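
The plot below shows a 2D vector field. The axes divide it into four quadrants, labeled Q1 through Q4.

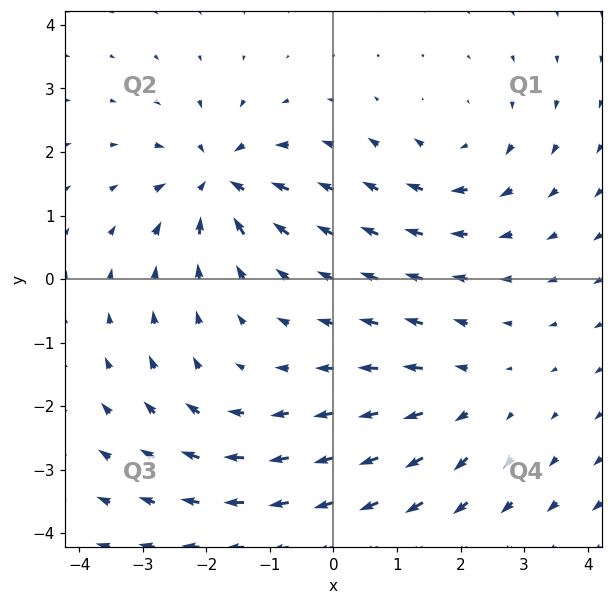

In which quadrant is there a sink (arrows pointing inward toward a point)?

Q2

The sink sits at approximately (-1.8, 1.5), which lies in quadrant Q2. The divergence there is about -7, negative as expected for a sink.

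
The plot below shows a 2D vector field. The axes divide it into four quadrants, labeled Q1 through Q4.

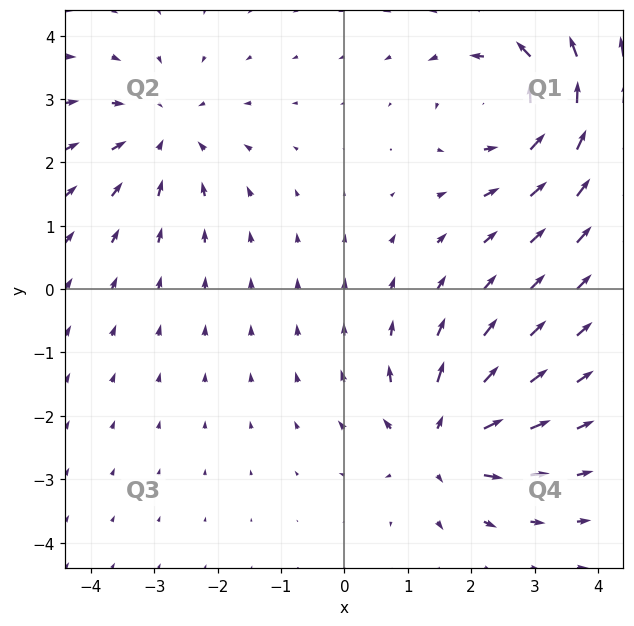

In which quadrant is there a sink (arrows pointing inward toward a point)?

The sink sits at approximately (-2.8, 2.5), which lies in quadrant Q2. The divergence there is about -3, negative as expected for a sink.

Q2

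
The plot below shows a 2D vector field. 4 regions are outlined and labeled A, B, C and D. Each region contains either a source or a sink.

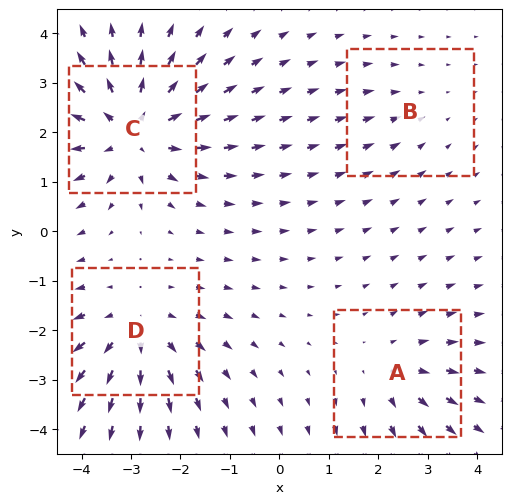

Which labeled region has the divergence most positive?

Divergence at each region's feature centre — A: about +3, B: about -2, C: about +6, D: about +4. Region C is most positive.

C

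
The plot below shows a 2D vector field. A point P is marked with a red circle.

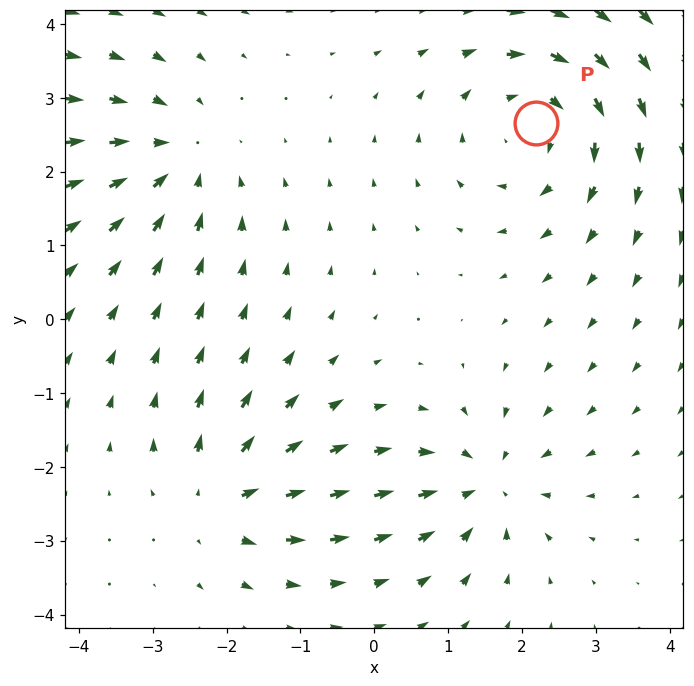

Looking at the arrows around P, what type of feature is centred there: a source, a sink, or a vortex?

At P (2.2, 2.7) the arrows circulate clockwise. Divergence ≈0, curl about -4 — near-zero divergence with nonzero curl is a vortex.

vortex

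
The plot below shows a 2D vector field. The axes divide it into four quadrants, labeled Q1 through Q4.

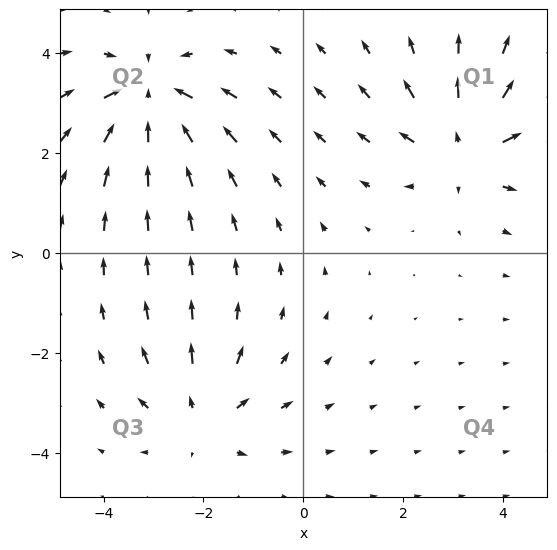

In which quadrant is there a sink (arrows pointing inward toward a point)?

The sink sits at approximately (-3.1, 3.1), which lies in quadrant Q2. The divergence there is about -5, negative as expected for a sink.

Q2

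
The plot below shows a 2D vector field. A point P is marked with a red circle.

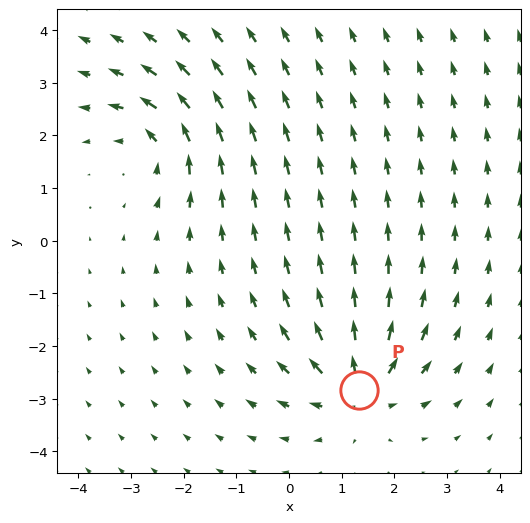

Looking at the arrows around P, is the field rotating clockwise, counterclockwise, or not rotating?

Near P at (1.3, -2.8) the arrows show no circulation. The curl there is ≈0.

not rotating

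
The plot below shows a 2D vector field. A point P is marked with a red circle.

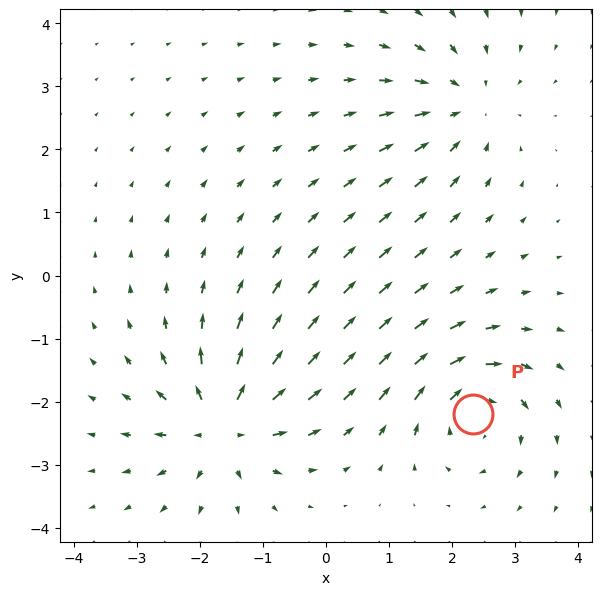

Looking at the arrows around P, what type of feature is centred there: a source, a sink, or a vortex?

vortex

At P (2.3, -2.2) the arrows circulate clockwise. Divergence ≈0, curl about -6 — near-zero divergence with nonzero curl is a vortex.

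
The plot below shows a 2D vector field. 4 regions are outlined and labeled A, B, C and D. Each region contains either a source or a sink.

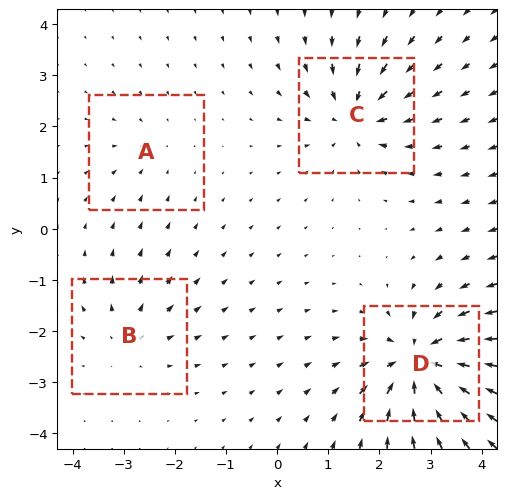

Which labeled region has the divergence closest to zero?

Divergence at each region's feature centre — A: about -2, B: about +4, C: about -6, D: about -8. Region A is closest to zero.

A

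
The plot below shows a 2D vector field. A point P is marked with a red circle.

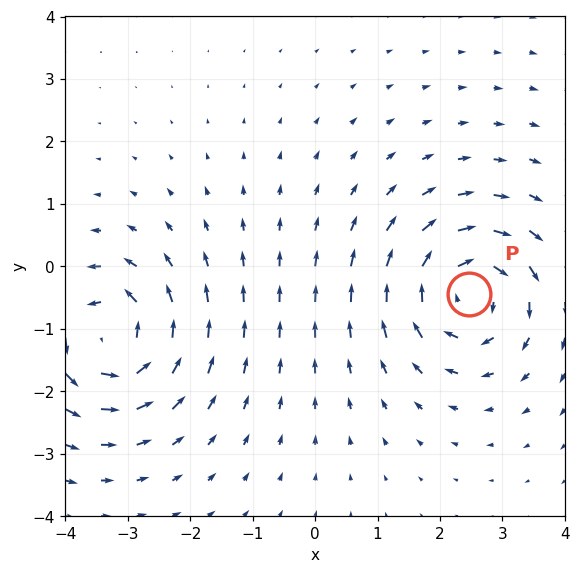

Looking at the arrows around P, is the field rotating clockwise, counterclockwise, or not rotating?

Near P at (2.5, -0.4) the arrows circulate clockwise. The curl (z-component) there is about -6; negative curl means clockwise rotation.

clockwise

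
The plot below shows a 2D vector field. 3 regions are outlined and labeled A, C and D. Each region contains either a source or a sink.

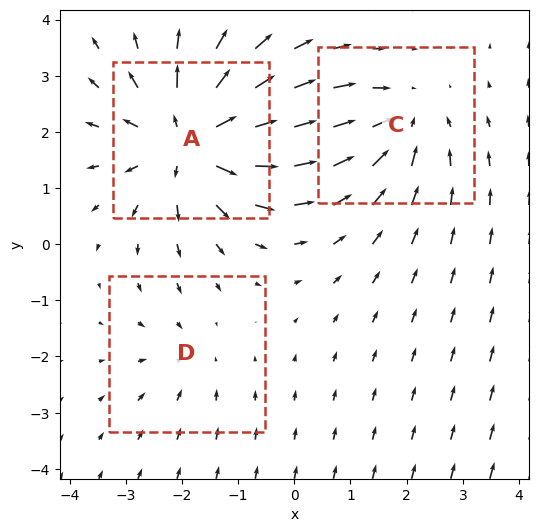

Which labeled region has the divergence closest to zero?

Divergence at each region's feature centre — A: about +5, C: about -3, D: about -2. Region D is closest to zero.

D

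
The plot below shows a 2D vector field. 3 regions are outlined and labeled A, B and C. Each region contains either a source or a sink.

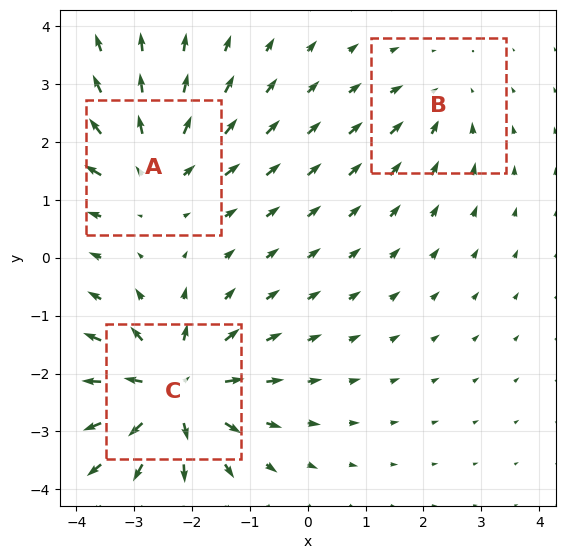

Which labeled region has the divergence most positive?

C

Divergence at each region's feature centre — A: about +4, B: about -2, C: about +5. Region C is most positive.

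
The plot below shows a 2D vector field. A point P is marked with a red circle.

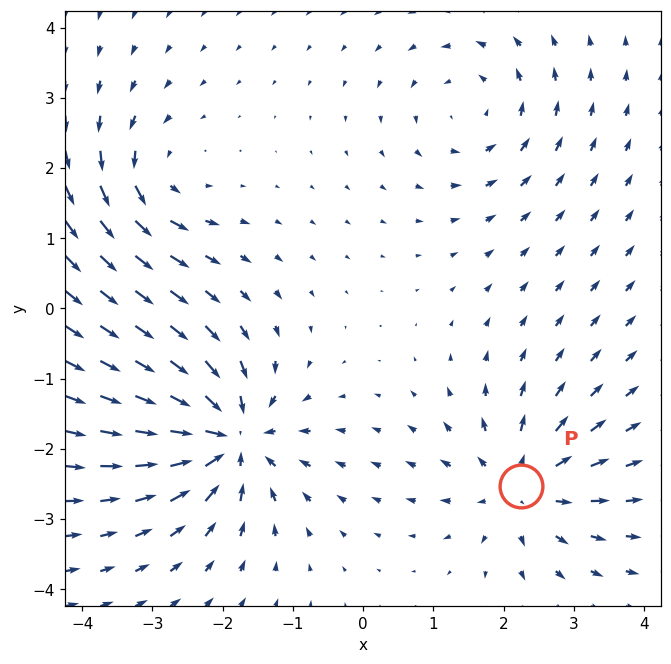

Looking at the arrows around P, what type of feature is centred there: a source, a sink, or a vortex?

source

At P (2.3, -2.5) the arrows spread outward. Divergence about +5, curl ≈0 — positive divergence with near-zero curl is a source.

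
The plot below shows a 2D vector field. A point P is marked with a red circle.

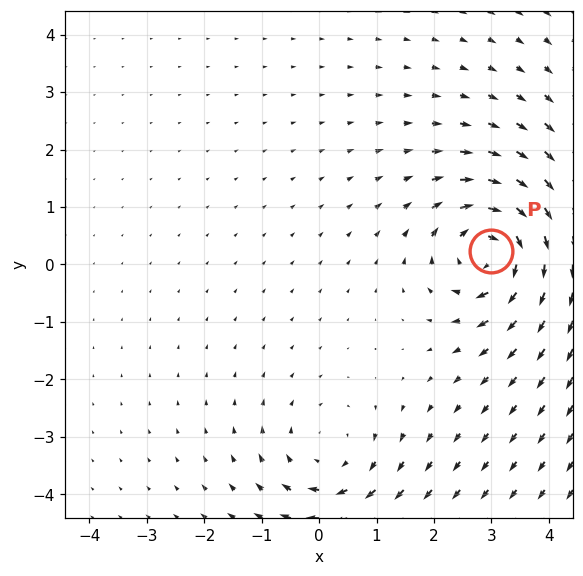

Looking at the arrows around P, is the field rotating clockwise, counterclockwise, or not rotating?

clockwise

Near P at (3.0, 0.2) the arrows circulate clockwise. The curl (z-component) there is about -6; negative curl means clockwise rotation.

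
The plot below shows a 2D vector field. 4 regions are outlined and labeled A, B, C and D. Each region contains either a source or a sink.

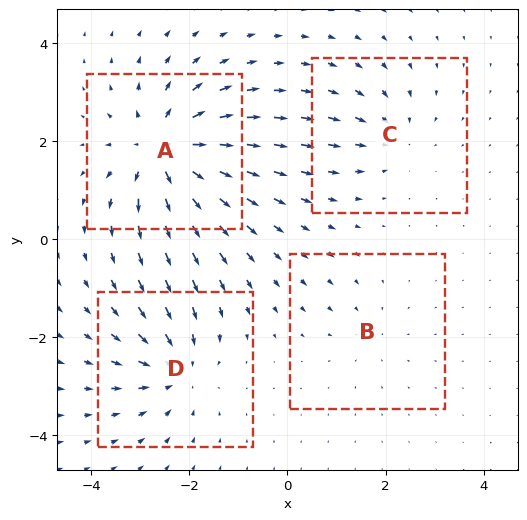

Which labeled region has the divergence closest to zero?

Divergence at each region's feature centre — A: about +7, B: about -2, C: about -4, D: about -5. Region B is closest to zero.

B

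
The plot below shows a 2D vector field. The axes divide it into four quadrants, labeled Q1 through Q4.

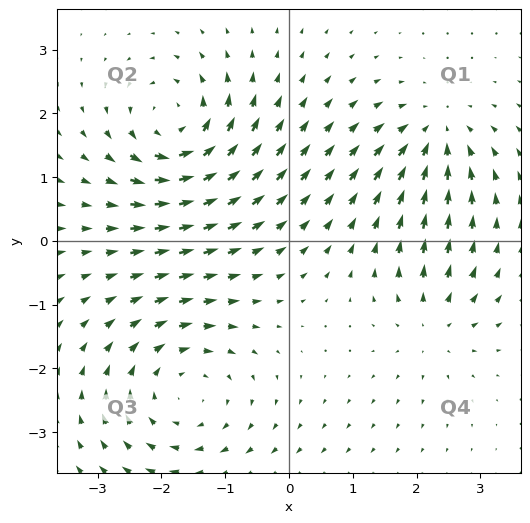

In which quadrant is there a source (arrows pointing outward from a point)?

Q4

The source sits at approximately (2.3, -1.3), which lies in quadrant Q4. The divergence there is about +4, positive as expected for a source.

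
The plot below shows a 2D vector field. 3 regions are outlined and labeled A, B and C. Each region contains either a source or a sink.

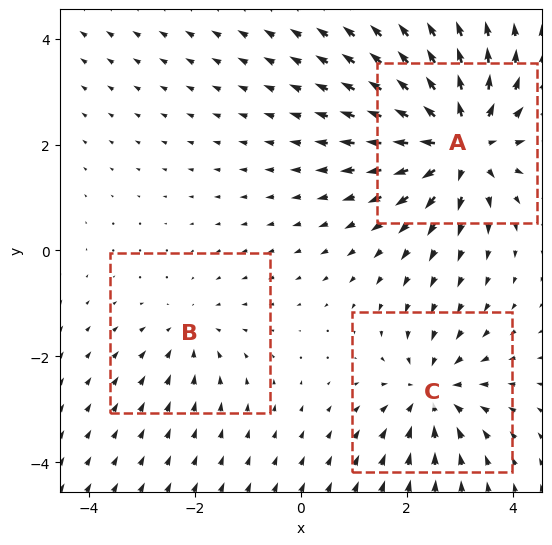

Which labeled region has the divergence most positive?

Divergence at each region's feature centre — A: about +5, B: about -2, C: about -3. Region A is most positive.

A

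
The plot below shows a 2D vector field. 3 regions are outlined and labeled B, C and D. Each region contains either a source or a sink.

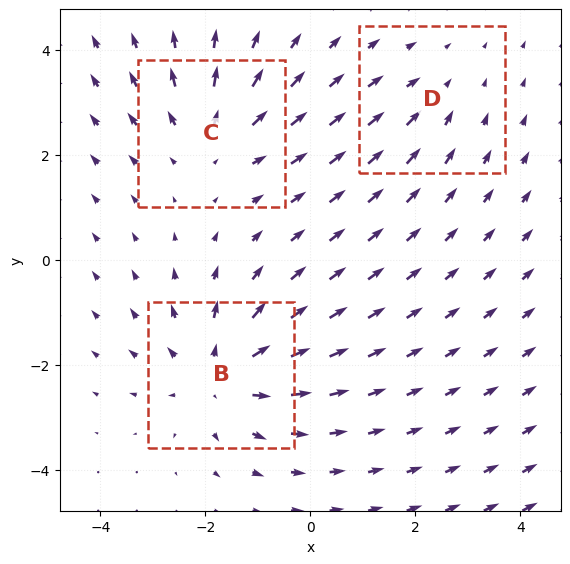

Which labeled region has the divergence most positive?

Divergence at each region's feature centre — B: about +4, C: about +3, D: about -2. Region B is most positive.

B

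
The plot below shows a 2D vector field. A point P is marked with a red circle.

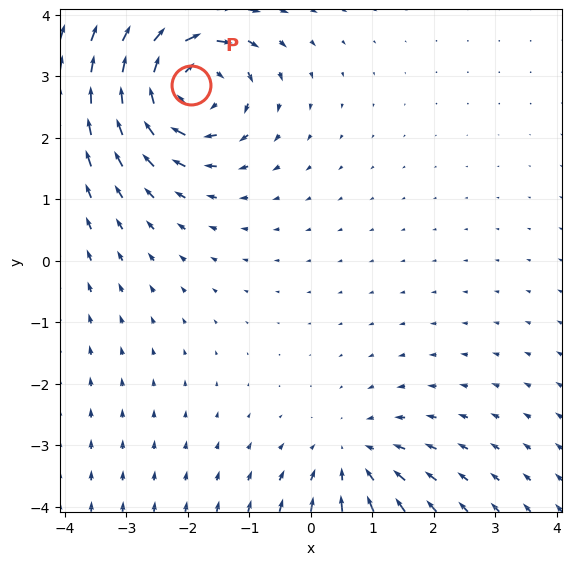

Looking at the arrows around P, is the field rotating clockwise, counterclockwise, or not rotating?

Near P at (-2.0, 2.9) the arrows circulate clockwise. The curl (z-component) there is about -5; negative curl means clockwise rotation.

clockwise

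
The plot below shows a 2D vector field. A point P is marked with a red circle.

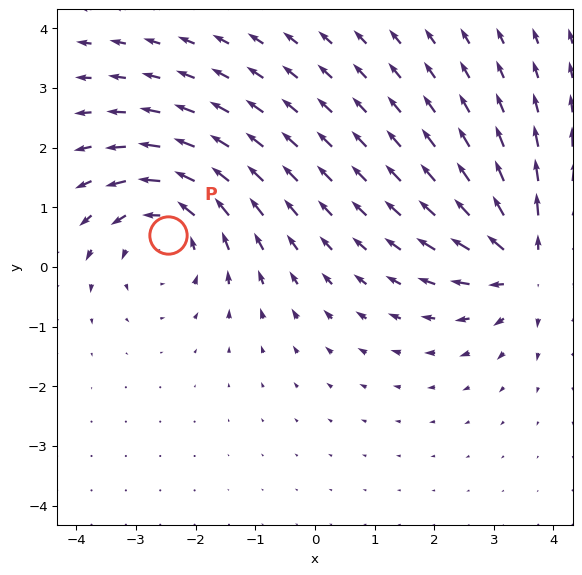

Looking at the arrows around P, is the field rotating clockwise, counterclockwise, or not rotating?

counterclockwise

Near P at (-2.5, 0.5) the arrows circulate counterclockwise. The curl (z-component) there is about +4; positive curl means counterclockwise rotation.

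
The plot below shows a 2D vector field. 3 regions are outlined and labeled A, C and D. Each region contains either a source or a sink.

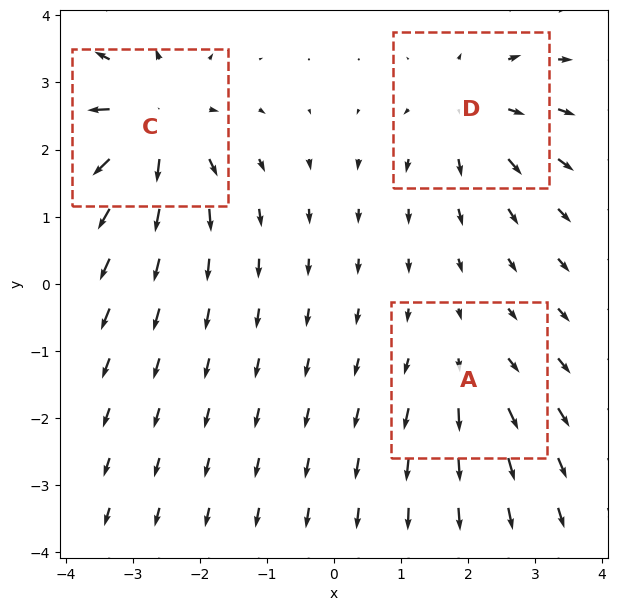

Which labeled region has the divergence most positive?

Divergence at each region's feature centre — A: about +2, C: about +5, D: about +4. Region C is most positive.

C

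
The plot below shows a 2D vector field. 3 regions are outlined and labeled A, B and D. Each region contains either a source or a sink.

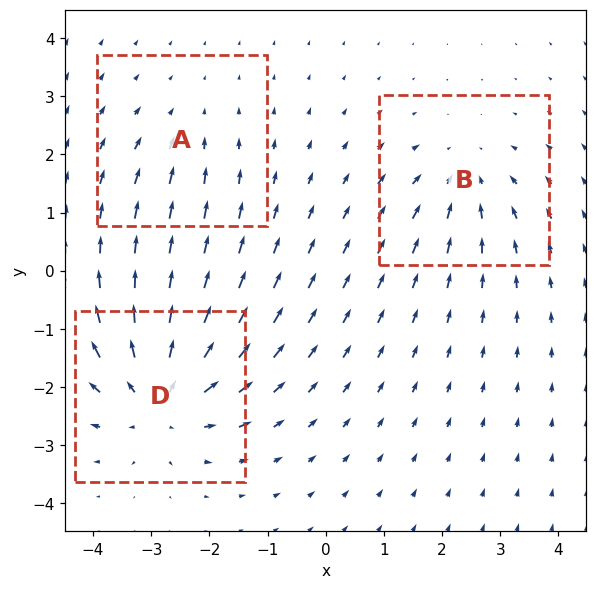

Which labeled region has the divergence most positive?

D

Divergence at each region's feature centre — A: about -2, B: about -3, D: about +5. Region D is most positive.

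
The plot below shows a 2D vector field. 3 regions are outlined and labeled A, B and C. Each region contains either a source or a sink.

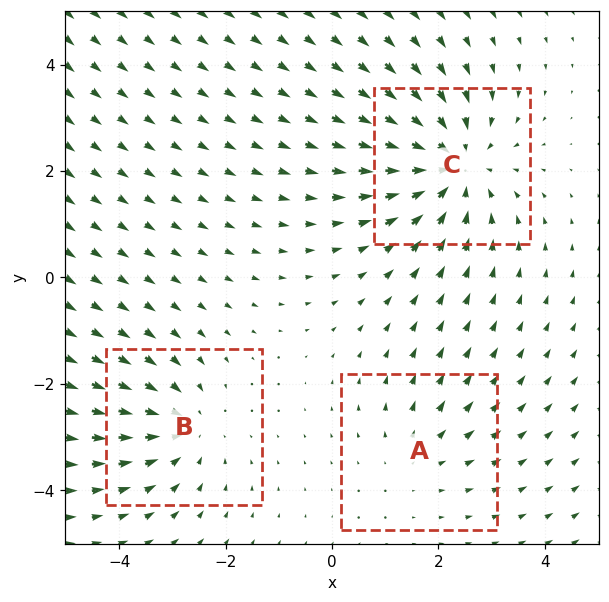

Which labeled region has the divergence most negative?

Divergence at each region's feature centre — A: about +2, B: about -3, C: about -4. Region C is most negative.

C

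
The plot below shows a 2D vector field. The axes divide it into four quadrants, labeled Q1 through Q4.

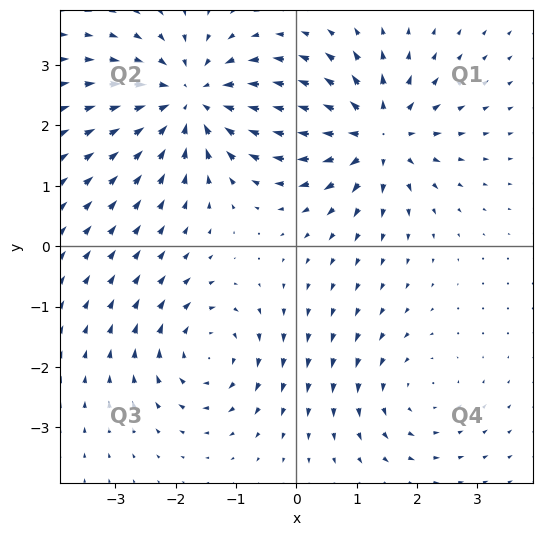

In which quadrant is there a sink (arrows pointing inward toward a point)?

The sink sits at approximately (-1.7, 2.4), which lies in quadrant Q2. The divergence there is about -5, negative as expected for a sink.

Q2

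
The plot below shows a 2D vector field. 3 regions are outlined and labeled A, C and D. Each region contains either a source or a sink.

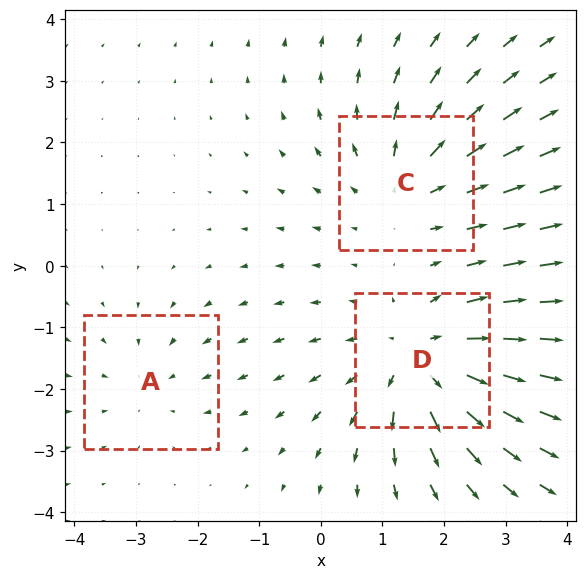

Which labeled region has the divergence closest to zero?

Divergence at each region's feature centre — A: about -2, C: about +3, D: about +4. Region A is closest to zero.

A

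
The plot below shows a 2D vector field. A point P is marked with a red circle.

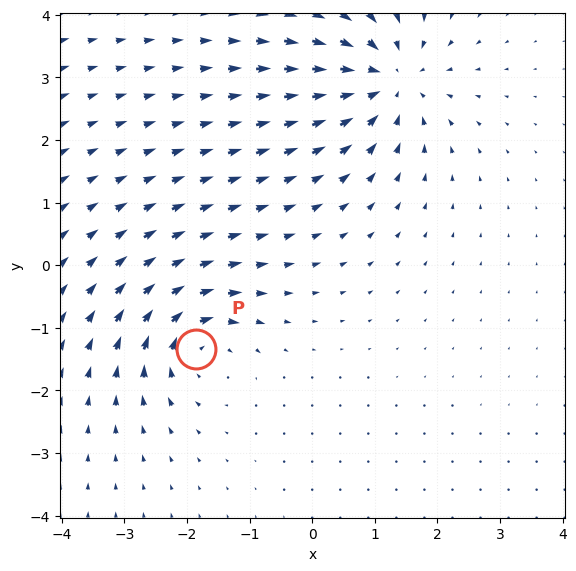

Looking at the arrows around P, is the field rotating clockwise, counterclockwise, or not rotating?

Near P at (-1.9, -1.3) the arrows circulate clockwise. The curl (z-component) there is about -4; negative curl means clockwise rotation.

clockwise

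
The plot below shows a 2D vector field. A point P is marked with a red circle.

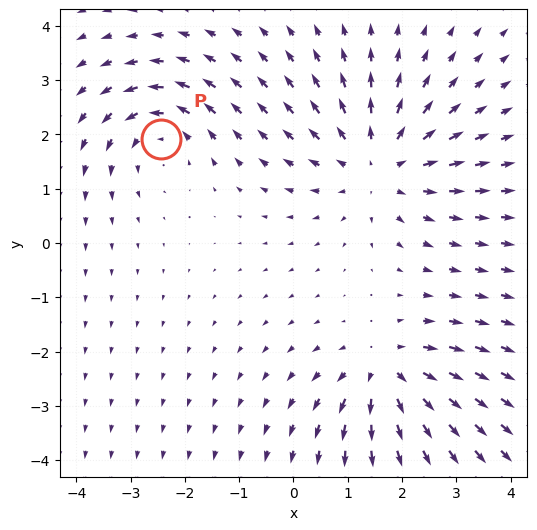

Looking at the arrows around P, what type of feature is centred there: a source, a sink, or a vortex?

At P (-2.4, 1.9) the arrows circulate counterclockwise. Divergence ≈0, curl about +3 — near-zero divergence with nonzero curl is a vortex.

vortex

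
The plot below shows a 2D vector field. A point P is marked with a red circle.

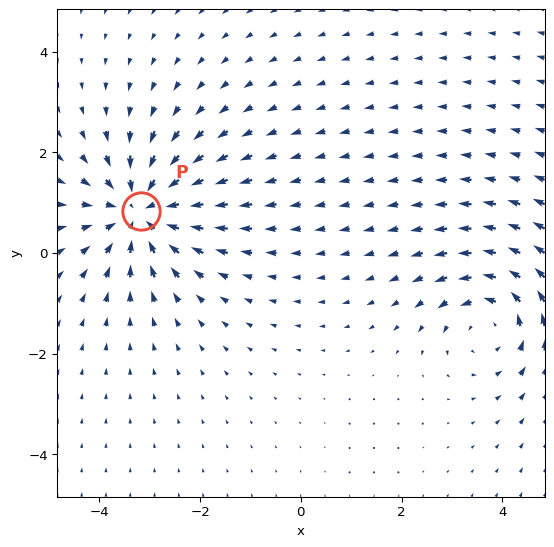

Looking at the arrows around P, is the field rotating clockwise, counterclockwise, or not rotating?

not rotating

Near P at (-3.2, 0.8) the arrows show no circulation. The curl there is ≈0.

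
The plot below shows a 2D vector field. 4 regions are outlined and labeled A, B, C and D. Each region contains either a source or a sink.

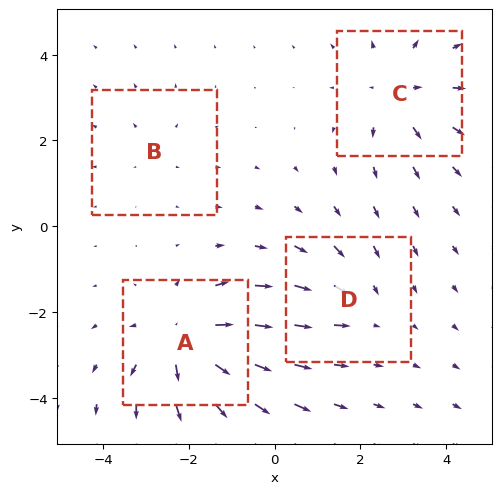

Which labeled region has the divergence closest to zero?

Divergence at each region's feature centre — A: about +6, B: about +2, C: about +4, D: about -3. Region B is closest to zero.

B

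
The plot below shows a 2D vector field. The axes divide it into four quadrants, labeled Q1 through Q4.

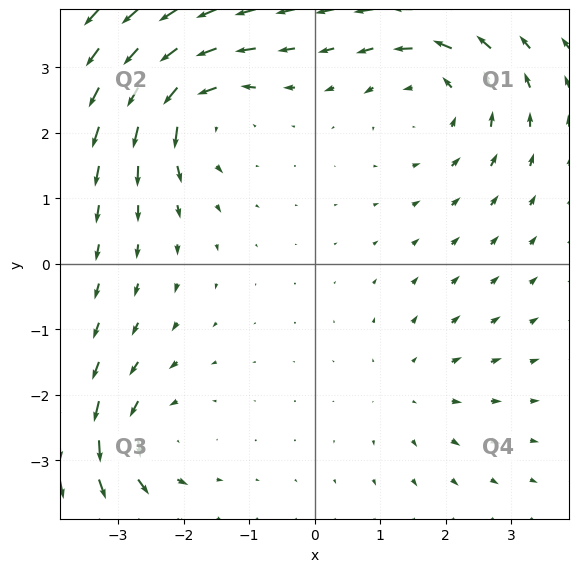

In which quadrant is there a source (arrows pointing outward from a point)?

The source sits at approximately (1.5, -1.9), which lies in quadrant Q4. The divergence there is about +2, positive as expected for a source.

Q4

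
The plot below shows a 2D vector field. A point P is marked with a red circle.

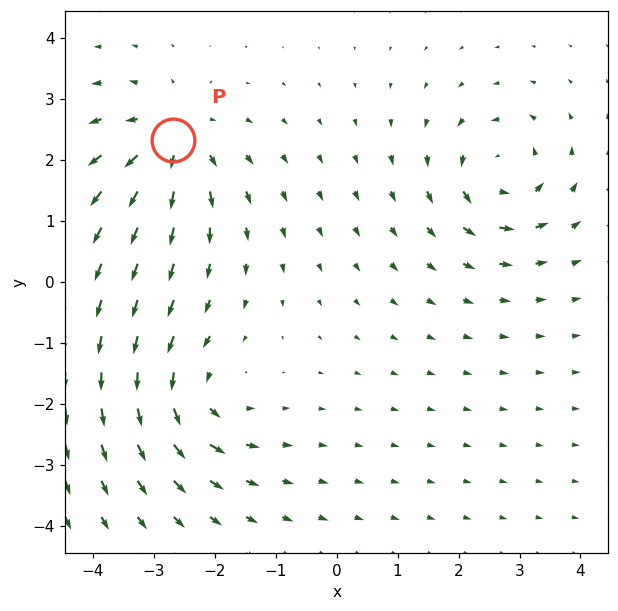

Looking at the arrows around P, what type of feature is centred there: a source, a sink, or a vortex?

At P (-2.7, 2.3) the arrows spread outward. Divergence about +4, curl ≈0 — positive divergence with near-zero curl is a source.

source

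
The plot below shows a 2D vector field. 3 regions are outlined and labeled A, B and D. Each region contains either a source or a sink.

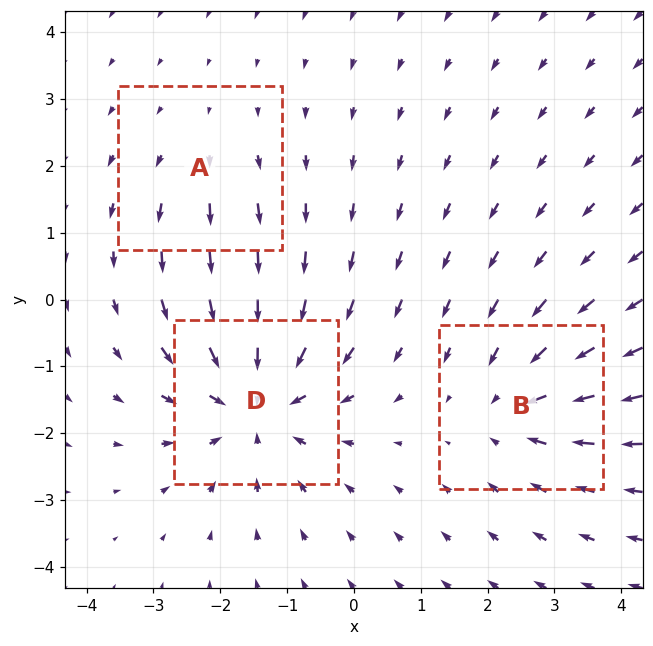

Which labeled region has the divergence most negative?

Divergence at each region's feature centre — A: about +2, B: about -3, D: about -5. Region D is most negative.

D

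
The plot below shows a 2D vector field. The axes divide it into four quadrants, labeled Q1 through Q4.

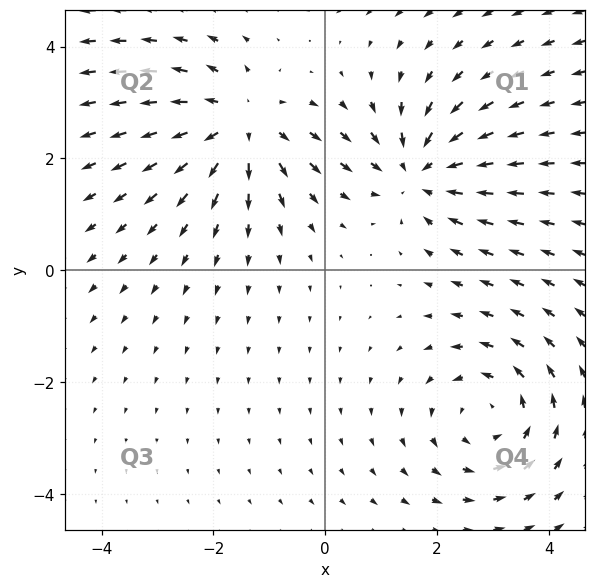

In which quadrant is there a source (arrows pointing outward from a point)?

Q2

The source sits at approximately (-1.5, 2.6), which lies in quadrant Q2. The divergence there is about +3, positive as expected for a source.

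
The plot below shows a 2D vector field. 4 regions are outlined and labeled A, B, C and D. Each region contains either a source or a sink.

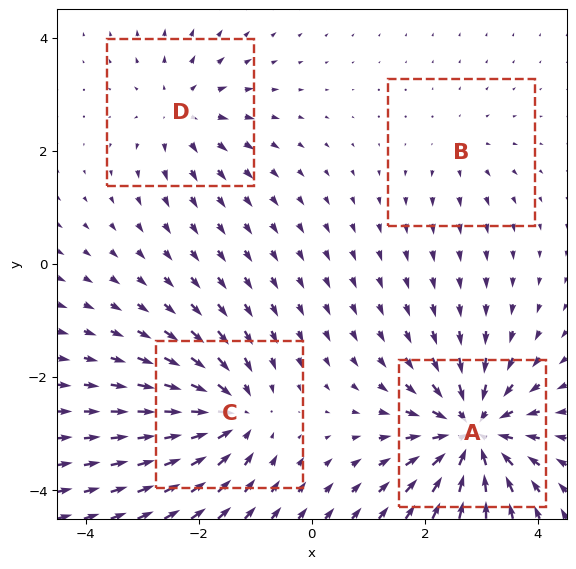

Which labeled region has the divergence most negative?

A

Divergence at each region's feature centre — A: about -8, B: about +2, C: about -6, D: about +4. Region A is most negative.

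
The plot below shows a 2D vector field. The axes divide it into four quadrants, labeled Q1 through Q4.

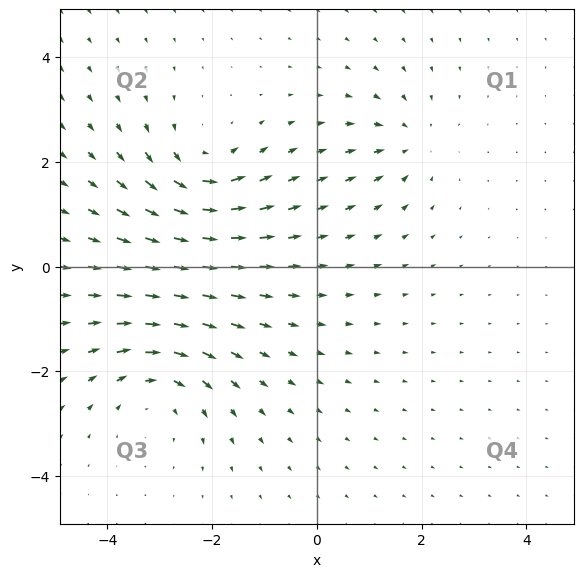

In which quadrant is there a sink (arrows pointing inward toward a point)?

The sink sits at approximately (1.7, 2.4), which lies in quadrant Q1. The divergence there is about -4, negative as expected for a sink.

Q1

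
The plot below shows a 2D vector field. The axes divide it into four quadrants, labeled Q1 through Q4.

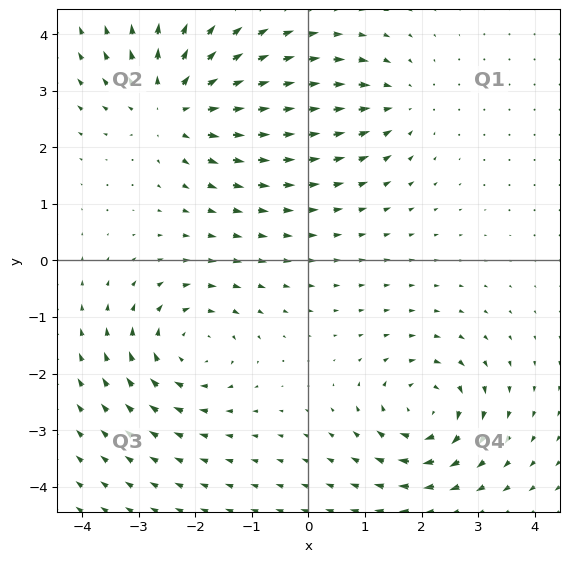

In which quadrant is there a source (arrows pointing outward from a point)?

The source sits at approximately (-2.4, 2.7), which lies in quadrant Q2. The divergence there is about +4, positive as expected for a source.

Q2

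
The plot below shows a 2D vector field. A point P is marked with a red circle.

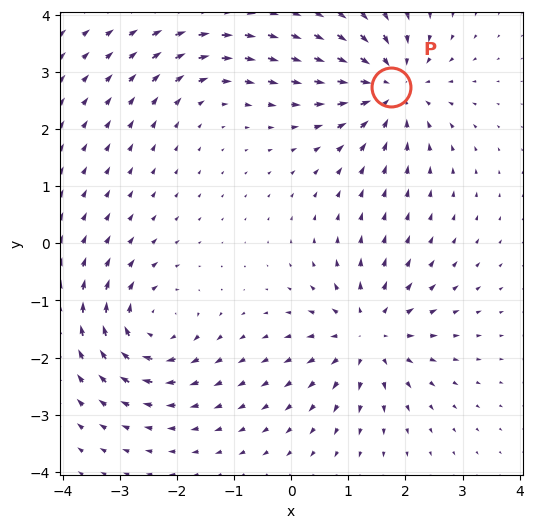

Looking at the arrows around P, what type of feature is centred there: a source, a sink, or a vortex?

At P (1.8, 2.7) the arrows converge inward. Divergence about -6, curl ≈0 — negative divergence with near-zero curl is a sink.

sink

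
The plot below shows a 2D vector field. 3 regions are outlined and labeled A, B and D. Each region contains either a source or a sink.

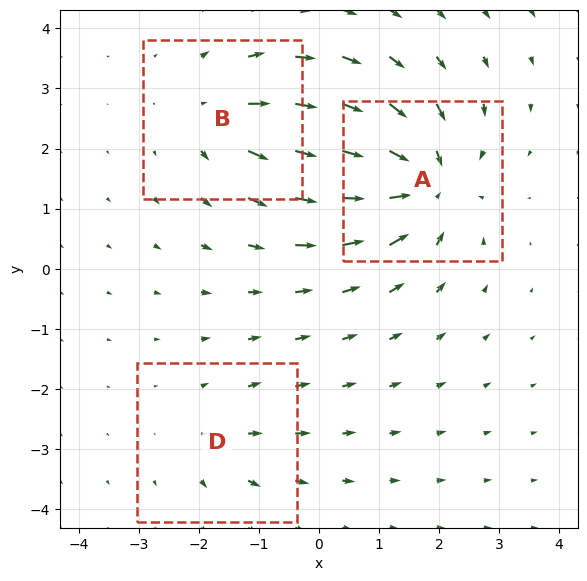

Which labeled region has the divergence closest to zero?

D

Divergence at each region's feature centre — A: about -5, B: about +3, D: about +2. Region D is closest to zero.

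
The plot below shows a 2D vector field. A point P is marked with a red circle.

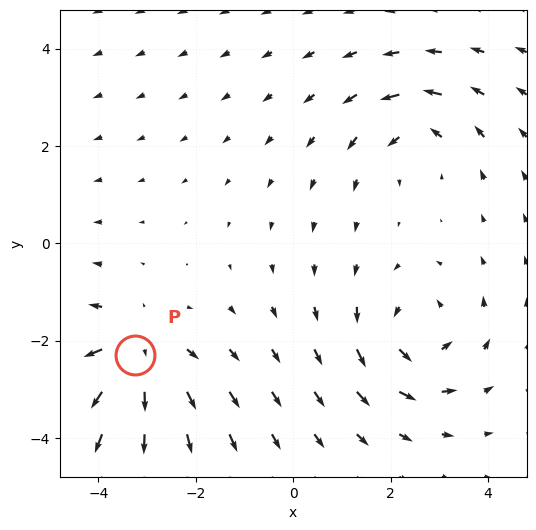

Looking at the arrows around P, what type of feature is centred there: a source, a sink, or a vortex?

At P (-3.3, -2.3) the arrows spread outward. Divergence about +4, curl ≈0 — positive divergence with near-zero curl is a source.

source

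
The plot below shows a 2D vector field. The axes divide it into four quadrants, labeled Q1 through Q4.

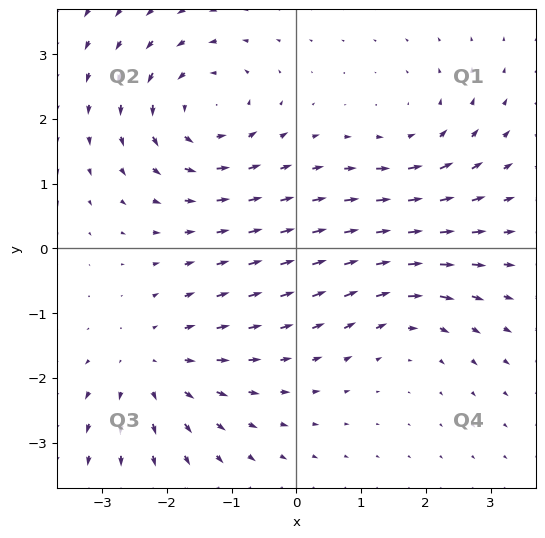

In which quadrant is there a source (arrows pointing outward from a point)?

Q3

The source sits at approximately (-2.2, -1.8), which lies in quadrant Q3. The divergence there is about +4, positive as expected for a source.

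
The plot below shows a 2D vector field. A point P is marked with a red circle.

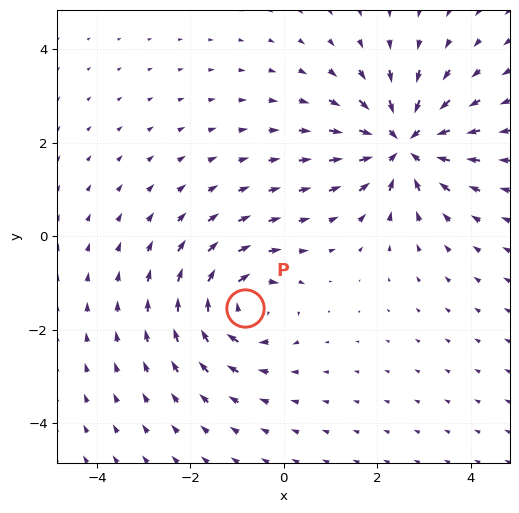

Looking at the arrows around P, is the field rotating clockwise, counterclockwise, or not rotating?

Near P at (-0.8, -1.5) the arrows circulate clockwise. The curl (z-component) there is about -4; negative curl means clockwise rotation.

clockwise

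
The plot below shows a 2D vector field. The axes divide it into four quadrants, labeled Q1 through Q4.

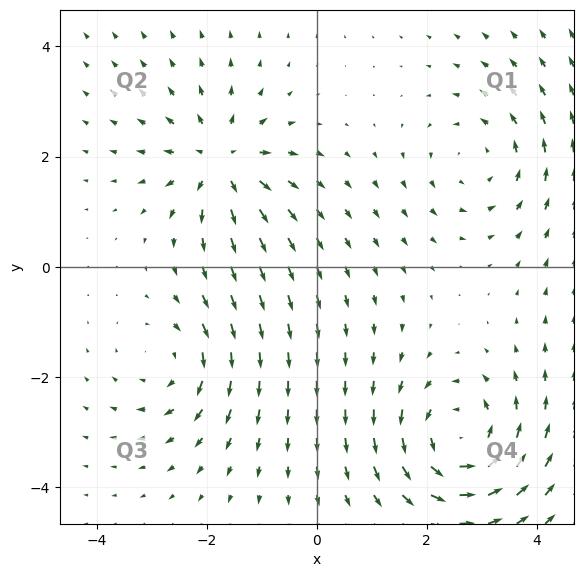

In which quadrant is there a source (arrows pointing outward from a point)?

Q2

The source sits at approximately (-1.7, 1.9), which lies in quadrant Q2. The divergence there is about +5, positive as expected for a source.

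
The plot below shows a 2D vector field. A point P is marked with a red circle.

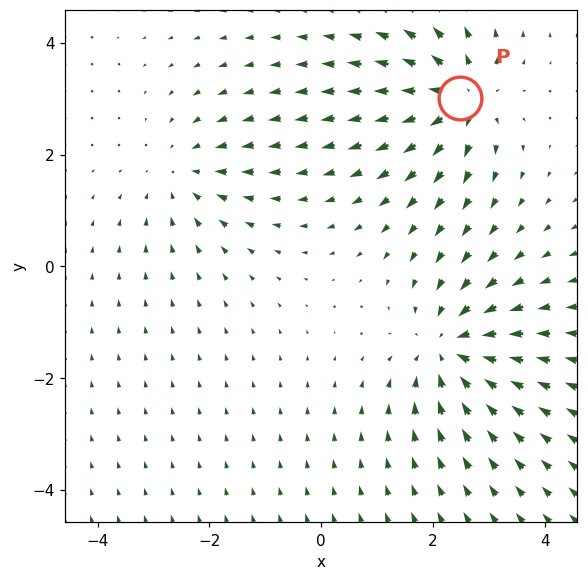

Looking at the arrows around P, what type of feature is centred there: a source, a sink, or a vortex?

source

At P (2.5, 3.0) the arrows spread outward. Divergence about +5, curl ≈0 — positive divergence with near-zero curl is a source.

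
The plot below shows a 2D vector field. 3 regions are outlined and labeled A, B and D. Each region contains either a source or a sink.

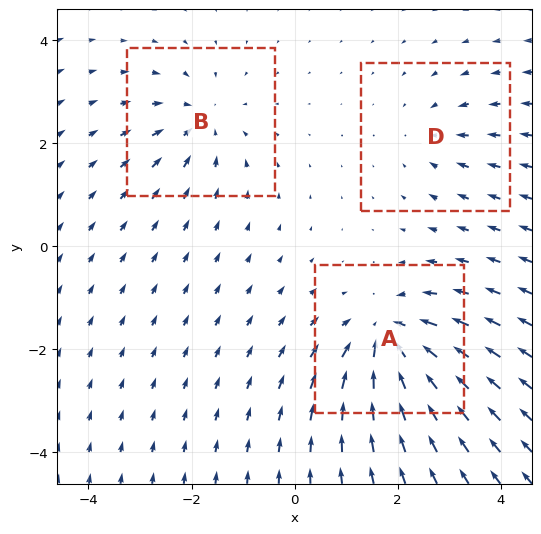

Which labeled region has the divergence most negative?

A

Divergence at each region's feature centre — A: about -5, B: about -3, D: about -2. Region A is most negative.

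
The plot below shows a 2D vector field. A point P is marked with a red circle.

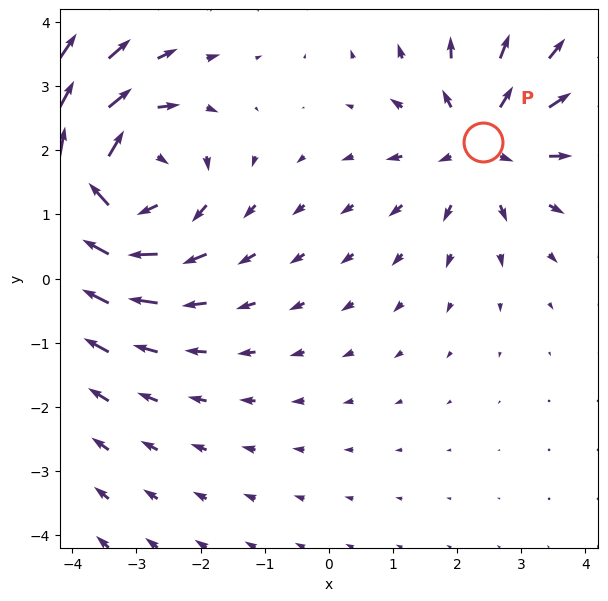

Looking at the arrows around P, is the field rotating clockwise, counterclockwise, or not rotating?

not rotating

Near P at (2.4, 2.1) the arrows show no circulation. The curl there is ≈0.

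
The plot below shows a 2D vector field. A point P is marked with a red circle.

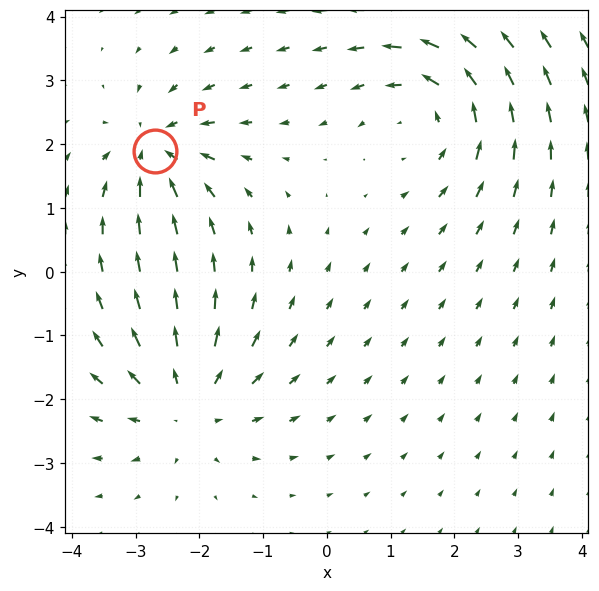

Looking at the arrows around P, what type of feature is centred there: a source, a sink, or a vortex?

At P (-2.7, 1.9) the arrows converge inward. Divergence about -4, curl ≈0 — negative divergence with near-zero curl is a sink.

sink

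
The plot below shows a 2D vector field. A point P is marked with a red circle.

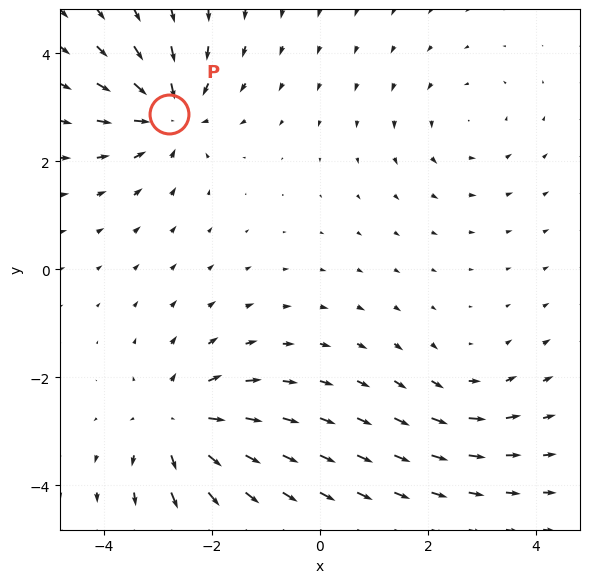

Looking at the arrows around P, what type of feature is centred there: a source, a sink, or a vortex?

sink

At P (-2.8, 2.9) the arrows converge inward. Divergence about -5, curl ≈0 — negative divergence with near-zero curl is a sink.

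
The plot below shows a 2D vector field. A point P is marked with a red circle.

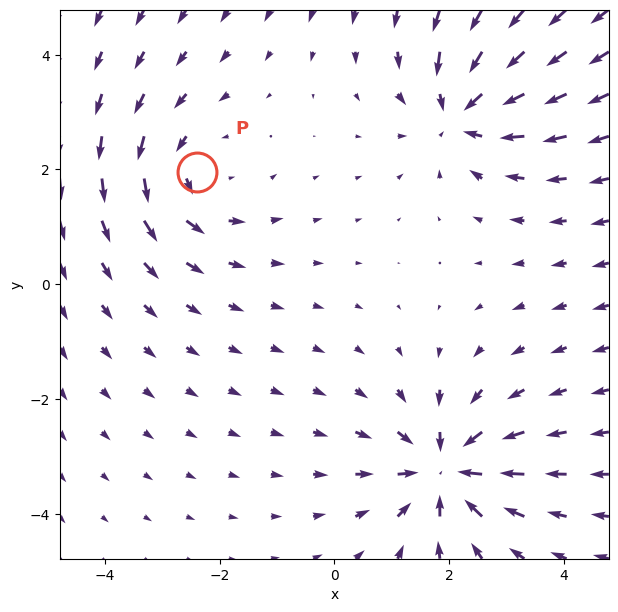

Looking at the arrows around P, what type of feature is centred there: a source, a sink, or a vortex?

vortex

At P (-2.4, 1.9) the arrows circulate counterclockwise. Divergence ≈0, curl about +3 — near-zero divergence with nonzero curl is a vortex.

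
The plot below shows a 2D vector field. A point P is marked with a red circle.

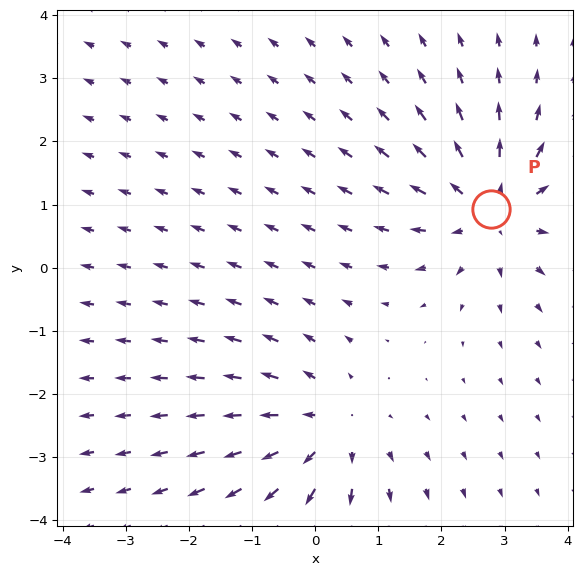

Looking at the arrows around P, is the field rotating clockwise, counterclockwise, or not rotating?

not rotating

Near P at (2.8, 0.9) the arrows show no circulation. The curl there is ≈0.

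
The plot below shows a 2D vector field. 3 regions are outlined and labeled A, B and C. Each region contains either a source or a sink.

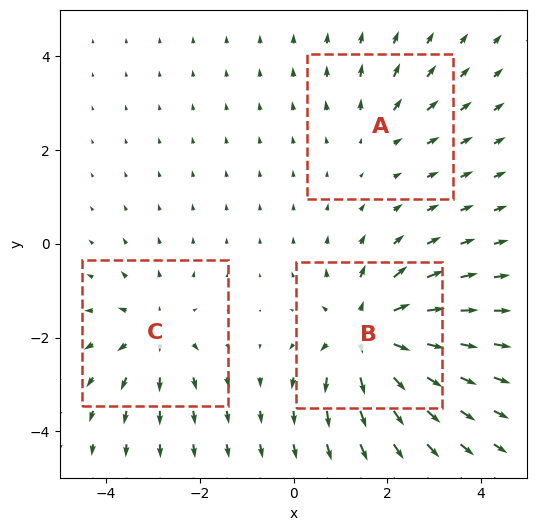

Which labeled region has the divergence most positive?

B

Divergence at each region's feature centre — A: about +2, B: about +5, C: about +3. Region B is most positive.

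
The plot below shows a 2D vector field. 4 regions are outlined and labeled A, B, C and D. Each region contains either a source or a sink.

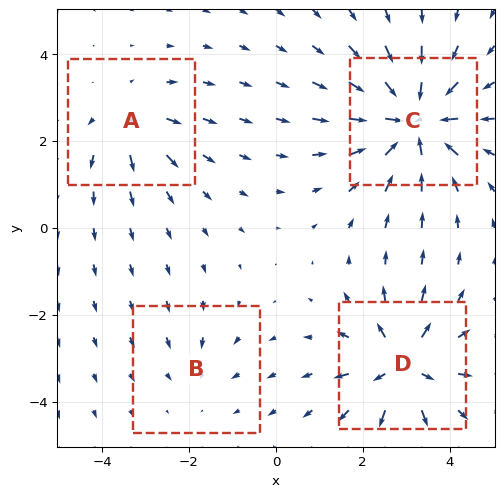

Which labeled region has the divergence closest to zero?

B

Divergence at each region's feature centre — A: about +4, B: about -2, C: about -8, D: about +6. Region B is closest to zero.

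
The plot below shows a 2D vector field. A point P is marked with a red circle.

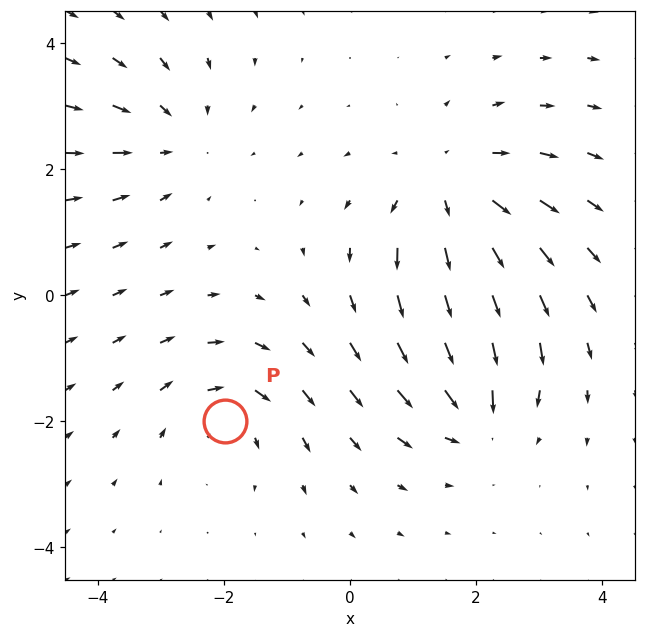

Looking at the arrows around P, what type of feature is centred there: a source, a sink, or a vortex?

At P (-2.0, -2.0) the arrows circulate clockwise. Divergence ≈0, curl about -3 — near-zero divergence with nonzero curl is a vortex.

vortex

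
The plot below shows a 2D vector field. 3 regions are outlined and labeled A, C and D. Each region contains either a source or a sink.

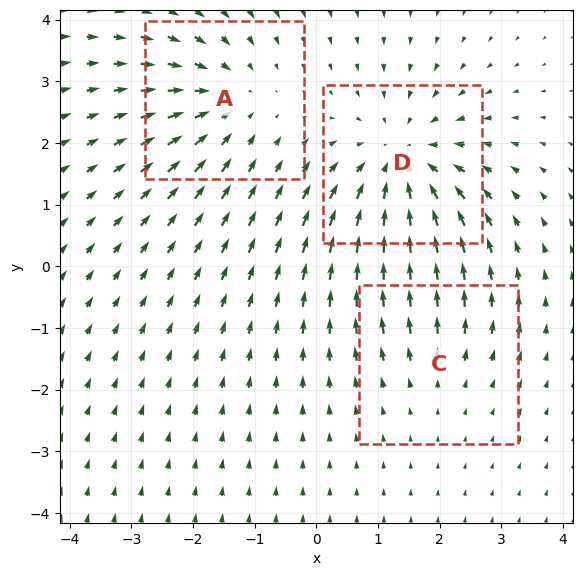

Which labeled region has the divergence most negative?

D

Divergence at each region's feature centre — A: about -3, C: about +2, D: about -4. Region D is most negative.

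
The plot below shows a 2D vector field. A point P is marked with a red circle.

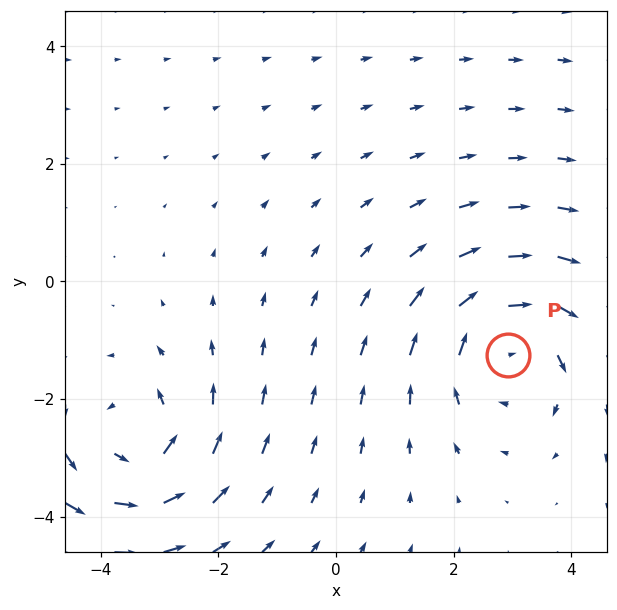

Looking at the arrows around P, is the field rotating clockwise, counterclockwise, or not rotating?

clockwise

Near P at (2.9, -1.2) the arrows circulate clockwise. The curl (z-component) there is about -4; negative curl means clockwise rotation.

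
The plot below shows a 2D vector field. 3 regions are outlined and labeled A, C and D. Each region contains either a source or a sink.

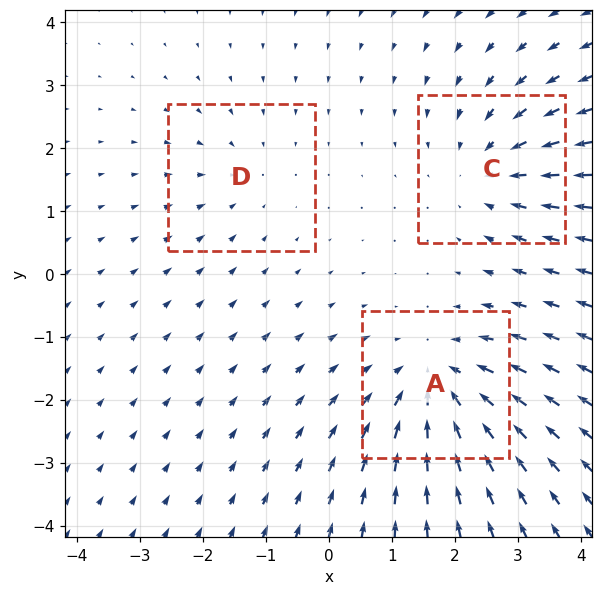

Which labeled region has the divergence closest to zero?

D

Divergence at each region's feature centre — A: about -4, C: about -3, D: about -2. Region D is closest to zero.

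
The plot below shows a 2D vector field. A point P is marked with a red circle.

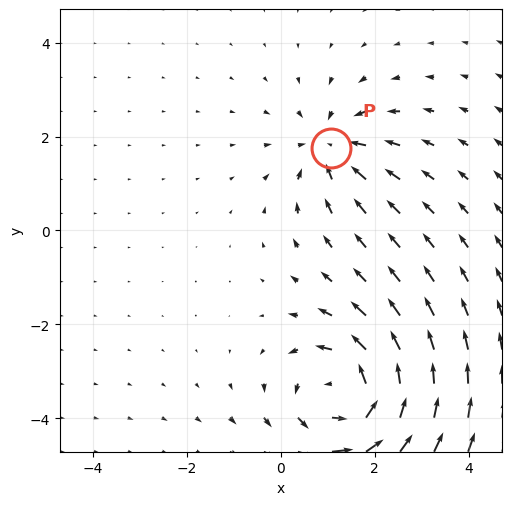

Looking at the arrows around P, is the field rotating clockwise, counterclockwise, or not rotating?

Near P at (1.1, 1.8) the arrows show no circulation. The curl there is ≈0.

not rotating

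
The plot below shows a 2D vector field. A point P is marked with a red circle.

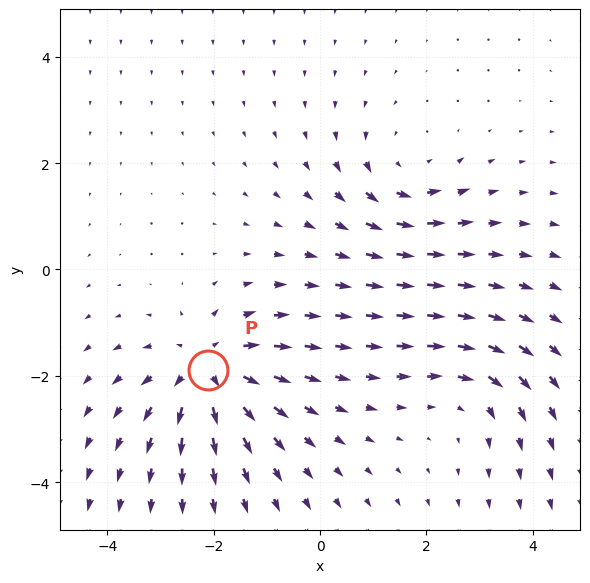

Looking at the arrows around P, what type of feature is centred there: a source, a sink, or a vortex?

source

At P (-2.1, -1.9) the arrows spread outward. Divergence about +5, curl ≈0 — positive divergence with near-zero curl is a source.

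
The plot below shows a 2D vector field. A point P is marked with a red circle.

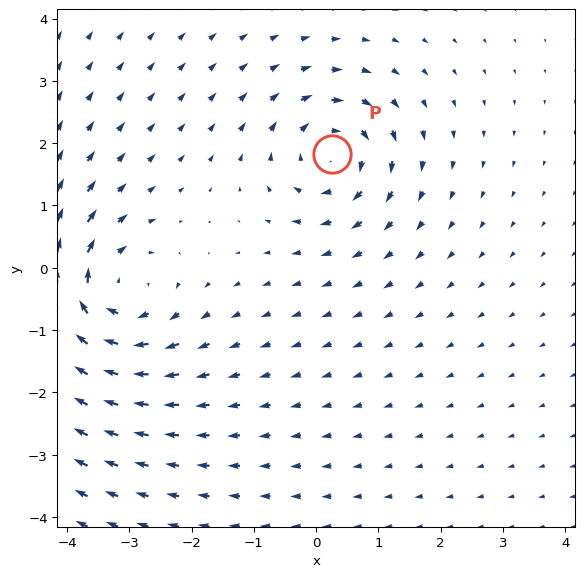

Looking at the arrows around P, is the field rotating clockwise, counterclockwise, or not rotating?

clockwise

Near P at (0.3, 1.8) the arrows circulate clockwise. The curl (z-component) there is about -4; negative curl means clockwise rotation.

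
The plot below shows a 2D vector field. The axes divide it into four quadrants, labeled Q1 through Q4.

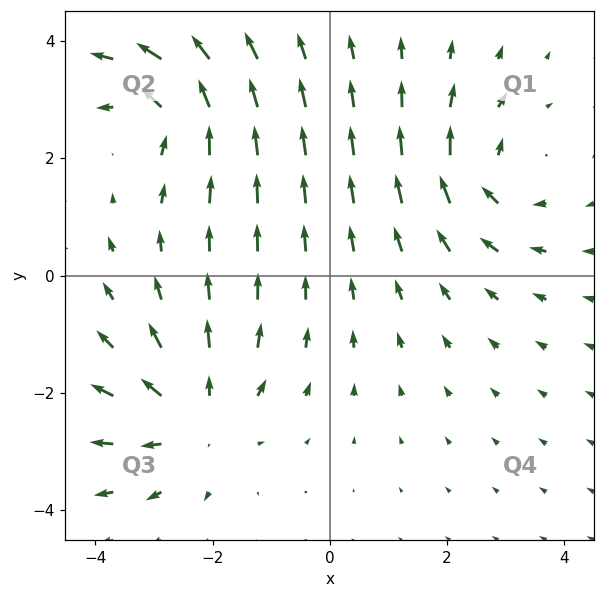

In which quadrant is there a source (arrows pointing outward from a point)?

Q3

The source sits at approximately (-2.3, -2.4), which lies in quadrant Q3. The divergence there is about +3, positive as expected for a source.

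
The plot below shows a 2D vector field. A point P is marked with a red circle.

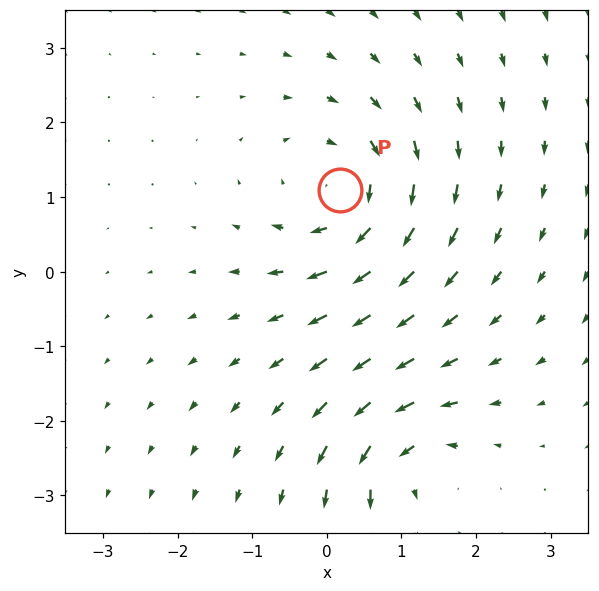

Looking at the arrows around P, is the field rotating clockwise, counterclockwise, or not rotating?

clockwise

Near P at (0.2, 1.1) the arrows circulate clockwise. The curl (z-component) there is about -4; negative curl means clockwise rotation.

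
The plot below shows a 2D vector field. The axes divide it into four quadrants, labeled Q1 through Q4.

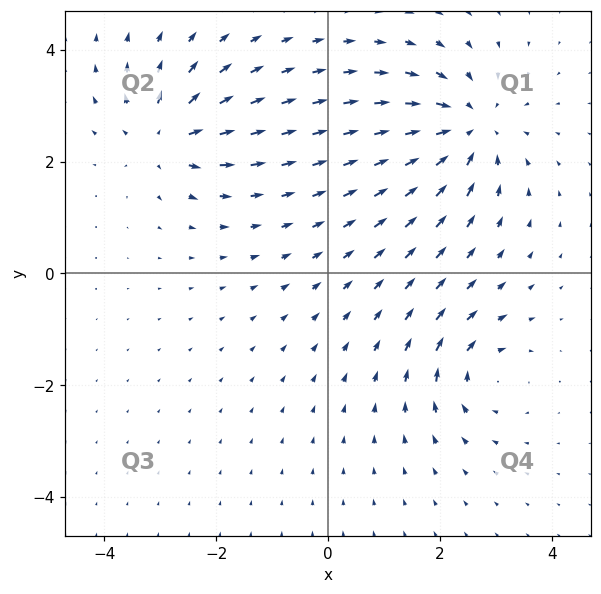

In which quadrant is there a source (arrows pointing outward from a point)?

Q2

The source sits at approximately (-2.9, 2.5), which lies in quadrant Q2. The divergence there is about +5, positive as expected for a source.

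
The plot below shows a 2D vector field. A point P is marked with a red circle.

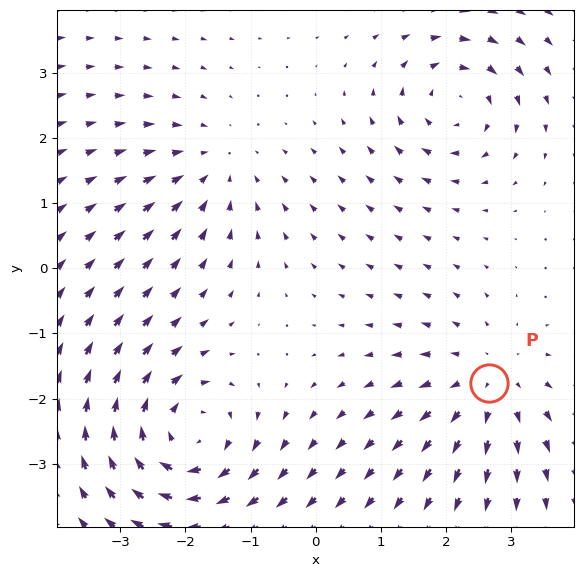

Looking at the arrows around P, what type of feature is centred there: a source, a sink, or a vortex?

At P (2.7, -1.8) the arrows spread outward. Divergence about +3, curl ≈0 — positive divergence with near-zero curl is a source.

source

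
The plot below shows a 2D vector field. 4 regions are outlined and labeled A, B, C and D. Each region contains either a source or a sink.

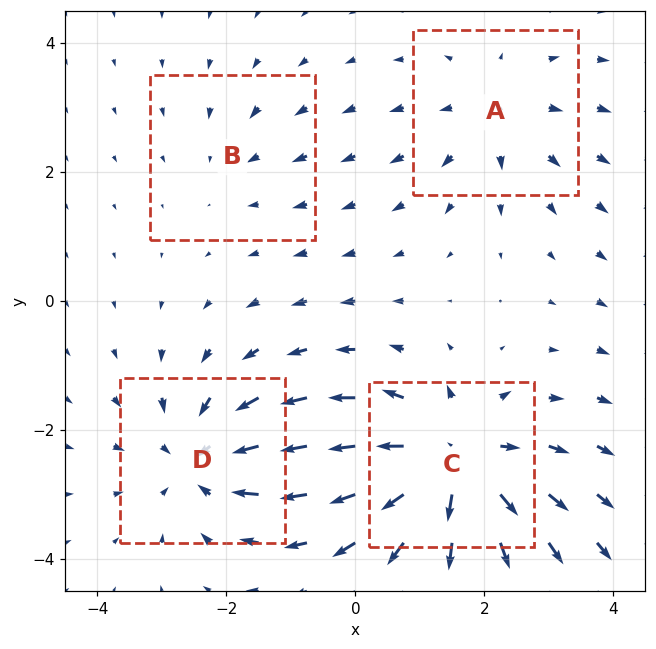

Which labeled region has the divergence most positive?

Divergence at each region's feature centre — A: about +3, B: about -2, C: about +7, D: about -5. Region C is most positive.

C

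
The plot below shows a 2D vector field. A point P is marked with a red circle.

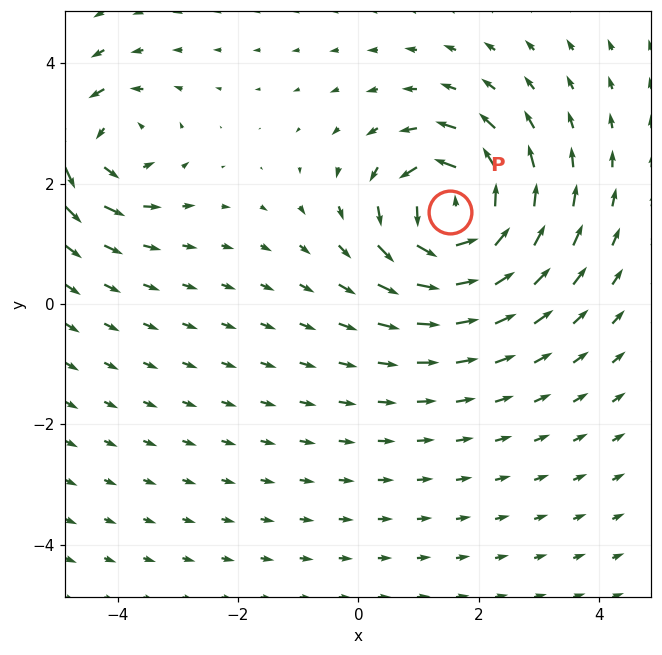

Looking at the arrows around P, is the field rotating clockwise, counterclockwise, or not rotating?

Near P at (1.5, 1.5) the arrows circulate counterclockwise. The curl (z-component) there is about +7; positive curl means counterclockwise rotation.

counterclockwise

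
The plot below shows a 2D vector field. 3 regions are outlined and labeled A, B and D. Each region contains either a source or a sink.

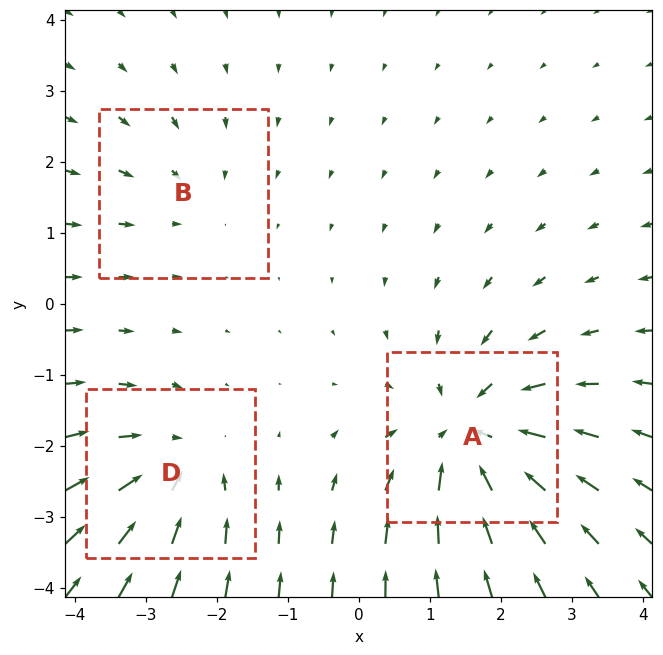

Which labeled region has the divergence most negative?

Divergence at each region's feature centre — A: about -5, B: about -2, D: about -3. Region A is most negative.

A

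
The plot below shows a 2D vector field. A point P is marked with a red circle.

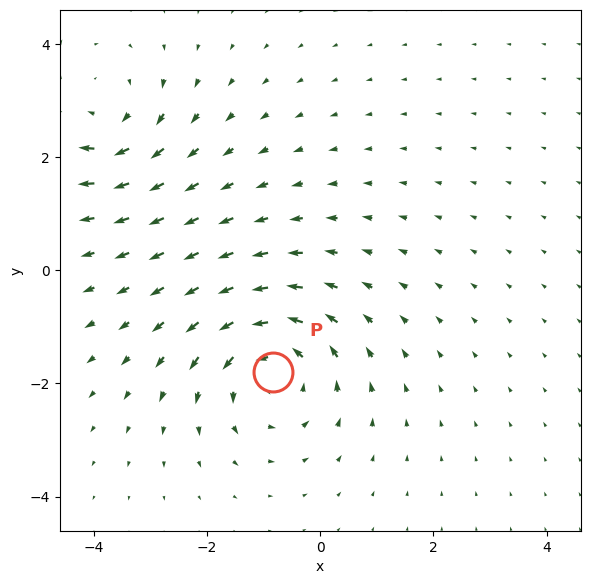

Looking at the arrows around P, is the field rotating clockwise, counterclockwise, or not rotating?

counterclockwise

Near P at (-0.8, -1.8) the arrows circulate counterclockwise. The curl (z-component) there is about +5; positive curl means counterclockwise rotation.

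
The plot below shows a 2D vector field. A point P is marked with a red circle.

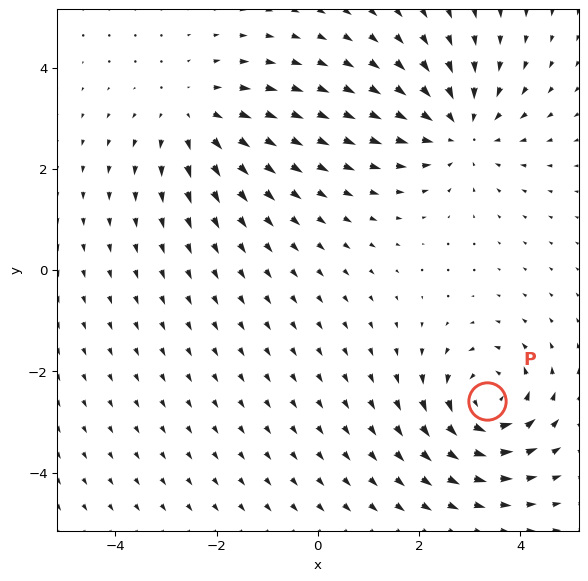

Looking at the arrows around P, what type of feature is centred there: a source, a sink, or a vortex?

vortex

At P (3.3, -2.6) the arrows circulate counterclockwise. Divergence ≈0, curl about +5 — near-zero divergence with nonzero curl is a vortex.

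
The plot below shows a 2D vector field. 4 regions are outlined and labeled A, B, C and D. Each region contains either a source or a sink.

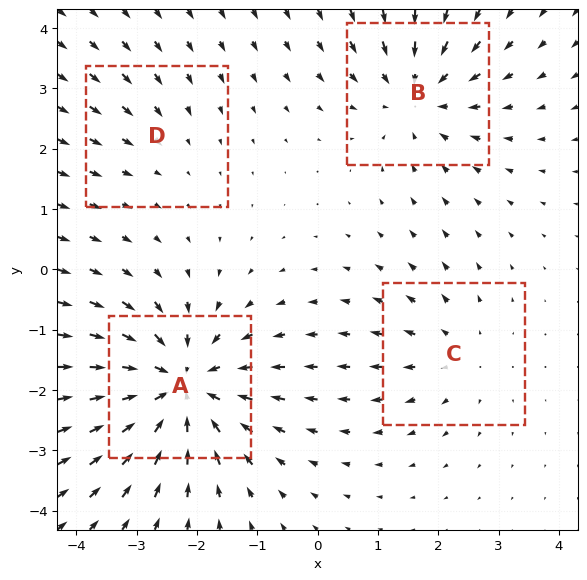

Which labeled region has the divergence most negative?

Divergence at each region's feature centre — A: about -7, B: about -5, C: about +3, D: about -2. Region A is most negative.

A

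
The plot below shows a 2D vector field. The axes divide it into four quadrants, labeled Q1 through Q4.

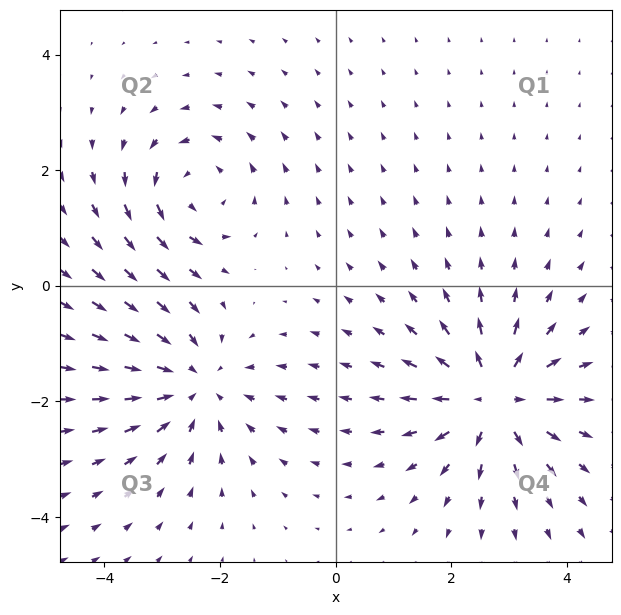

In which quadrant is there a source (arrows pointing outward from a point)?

Q4

The source sits at approximately (2.7, -1.9), which lies in quadrant Q4. The divergence there is about +5, positive as expected for a source.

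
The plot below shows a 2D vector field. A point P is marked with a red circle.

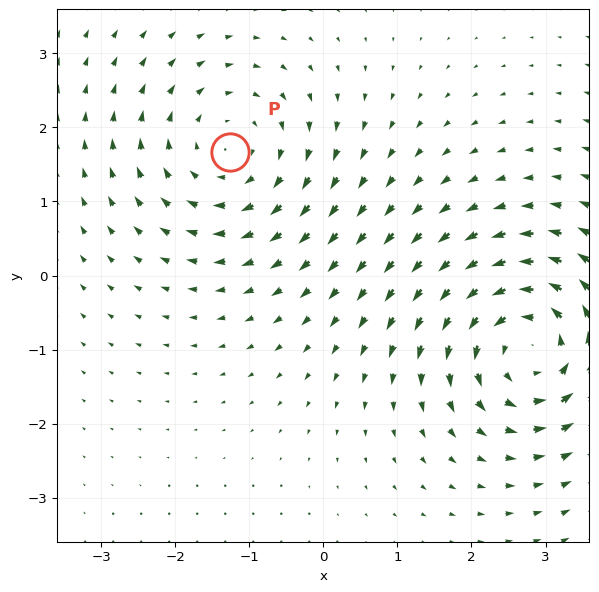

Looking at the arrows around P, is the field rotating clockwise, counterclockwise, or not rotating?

Near P at (-1.3, 1.7) the arrows circulate clockwise. The curl (z-component) there is about -2; negative curl means clockwise rotation.

clockwise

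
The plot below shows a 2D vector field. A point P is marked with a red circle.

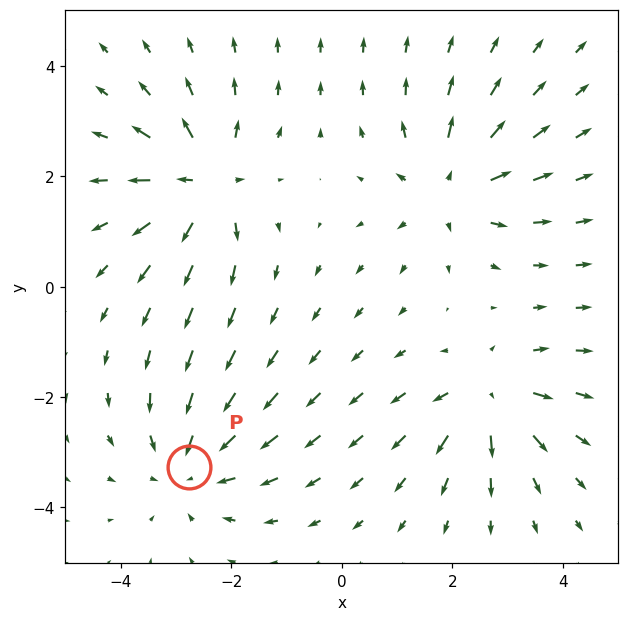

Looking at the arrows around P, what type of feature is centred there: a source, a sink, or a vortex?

sink

At P (-2.8, -3.3) the arrows converge inward. Divergence about -4, curl ≈0 — negative divergence with near-zero curl is a sink.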